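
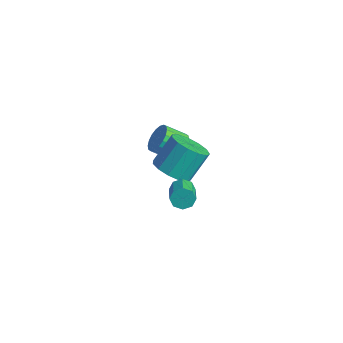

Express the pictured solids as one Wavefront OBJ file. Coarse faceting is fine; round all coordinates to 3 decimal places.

v 0.602 1.203 -0.613
v 1.506 1.344 -0.714
v 1.481 2.357 0.472
v 0.578 2.217 0.573
v 1.269 1.692 -1.016
v 1.245 2.705 0.17
v 0.821 1.885 -1.191
v 0.796 2.898 -0.005
v 0.303 1.862 -1.182
v 0.279 2.875 0.004
v -0.12 1.63 -0.992
v -0.144 2.643 0.194
v -0.313 1.262 -0.682
v -0.338 2.275 0.504
v -0.216 0.876 -0.35
v -0.241 1.889 0.836
v 0.141 0.594 -0.102
v 0.116 1.607 1.084
v 0.644 0.505 -0.015
v 0.62 1.518 1.17
v 1.134 0.638 -0.119
v 1.11 1.651 1.067
v 1.456 0.951 -0.379
v 1.431 1.964 0.806
v 3.543 -0.467 1.674
v 3.878 -0.266 1.331
v 4.692 -0.852 1.783
v 4.357 -1.053 2.126
v 3.851 -0.048 1.663
v 4.665 -0.634 2.115
v 3.643 -0.076 2.002
v 4.457 -0.662 2.453
v 3.377 -0.333 2.148
v 4.191 -0.919 2.6
v 3.208 -0.668 2.017
v 4.022 -1.254 2.469
v 3.235 -0.886 1.685
v 4.049 -1.472 2.137
v 3.443 -0.858 1.347
v 4.257 -1.444 1.798
v 3.709 -0.601 1.2
v 4.523 -1.187 1.652
v -0.977 2.812 -1.225
v -0.367 2.653 -0.877
v -0.934 1.908 -0.226
v -1.543 2.068 -0.575
v -0.487 2.895 -0.704
v -1.053 2.15 -0.053
v -0.703 3.12 -0.635
v -1.27 2.376 0.016
v -0.974 3.285 -0.682
v -1.541 2.54 -0.031
v -1.245 3.356 -0.837
v -1.812 2.611 -0.186
v -1.463 3.319 -1.069
v -2.03 2.575 -0.418
v -1.585 3.182 -1.332
v -2.152 2.438 -0.681
v -1.586 2.972 -1.574
v -2.153 2.227 -0.923
v -1.467 2.73 -1.747
v -2.033 1.985 -1.096
v -1.25 2.504 -1.816
v -1.817 1.76 -1.165
v -0.979 2.34 -1.769
v -1.546 1.595 -1.118
v -0.708 2.269 -1.614
v -1.275 1.524 -0.963
v -0.49 2.305 -1.382
v -1.057 1.561 -0.731
v -0.368 2.442 -1.119
v -0.935 1.698 -0.468
f 2 1 5
f 2 5 3
f 3 5 6
f 3 6 4
f 5 1 7
f 5 7 6
f 6 7 8
f 6 8 4
f 7 1 9
f 7 9 8
f 8 9 10
f 8 10 4
f 9 1 11
f 9 11 10
f 10 11 12
f 10 12 4
f 11 1 13
f 11 13 12
f 12 13 14
f 12 14 4
f 13 1 15
f 13 15 14
f 14 15 16
f 14 16 4
f 15 1 17
f 15 17 16
f 16 17 18
f 16 18 4
f 17 1 19
f 17 19 18
f 18 19 20
f 18 20 4
f 19 1 21
f 19 21 20
f 20 21 22
f 20 22 4
f 21 1 23
f 21 23 22
f 22 23 24
f 22 24 4
f 23 1 2
f 23 2 24
f 24 2 3
f 24 3 4
f 26 25 29
f 26 29 27
f 27 29 30
f 27 30 28
f 29 25 31
f 29 31 30
f 30 31 32
f 30 32 28
f 31 25 33
f 31 33 32
f 32 33 34
f 32 34 28
f 33 25 35
f 33 35 34
f 34 35 36
f 34 36 28
f 35 25 37
f 35 37 36
f 36 37 38
f 36 38 28
f 37 25 39
f 37 39 38
f 38 39 40
f 38 40 28
f 39 25 41
f 39 41 40
f 40 41 42
f 40 42 28
f 41 25 26
f 41 26 42
f 42 26 27
f 42 27 28
f 44 43 47
f 44 47 45
f 45 47 48
f 45 48 46
f 47 43 49
f 47 49 48
f 48 49 50
f 48 50 46
f 49 43 51
f 49 51 50
f 50 51 52
f 50 52 46
f 51 43 53
f 51 53 52
f 52 53 54
f 52 54 46
f 53 43 55
f 53 55 54
f 54 55 56
f 54 56 46
f 55 43 57
f 55 57 56
f 56 57 58
f 56 58 46
f 57 43 59
f 57 59 58
f 58 59 60
f 58 60 46
f 59 43 61
f 59 61 60
f 60 61 62
f 60 62 46
f 61 43 63
f 61 63 62
f 62 63 64
f 62 64 46
f 63 43 65
f 63 65 64
f 64 65 66
f 64 66 46
f 65 43 67
f 65 67 66
f 66 67 68
f 66 68 46
f 67 43 69
f 67 69 68
f 68 69 70
f 68 70 46
f 69 43 71
f 69 71 70
f 70 71 72
f 70 72 46
f 71 43 44
f 71 44 72
f 72 44 45
f 72 45 46



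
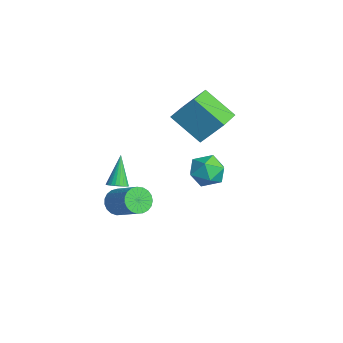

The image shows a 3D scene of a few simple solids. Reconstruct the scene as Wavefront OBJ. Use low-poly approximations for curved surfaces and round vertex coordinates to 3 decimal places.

v -0.928 -4.232 -1.945
v -0.433 -4.266 -1.665
v -1.772 -3.748 -0.395
v -0.431 -4.053 -1.73
v -0.505 -3.868 -1.828
v -0.644 -3.738 -1.944
v -0.825 -3.684 -2.06
v -1.023 -3.713 -2.159
v -1.205 -3.821 -2.225
v -1.346 -3.991 -2.248
v -1.423 -4.199 -2.225
v -1.425 -4.411 -2.16
v -1.351 -4.596 -2.061
v -1.212 -4.726 -1.945
v -1.031 -4.781 -1.829
v -0.833 -4.752 -1.731
v -0.65 -4.644 -1.665
v -0.51 -4.473 -1.642
v -2.403 -3.717 -4.341
v -2.088 -3.345 -4.988
v -0.562 -2.791 -3.926
v -0.877 -3.163 -3.279
v -2.273 -3.1 -4.849
v -0.747 -2.546 -3.788
v -2.481 -2.961 -4.623
v -0.954 -2.408 -3.561
v -2.675 -2.954 -4.348
v -1.149 -2.4 -3.286
v -2.822 -3.078 -4.072
v -1.296 -2.524 -3.01
v -2.897 -3.313 -3.842
v -1.37 -2.759 -2.78
v -2.886 -3.617 -3.698
v -1.36 -3.064 -2.637
v -2.792 -3.939 -3.666
v -1.266 -3.385 -2.604
v -2.631 -4.222 -3.75
v -1.104 -3.669 -2.689
v -2.43 -4.418 -3.937
v -0.904 -3.865 -2.875
v -2.225 -4.493 -4.193
v -0.698 -3.939 -3.131
v -2.05 -4.433 -4.475
v -0.524 -3.88 -3.413
v -1.937 -4.25 -4.734
v -0.41 -3.696 -3.672
v -1.904 -3.974 -4.924
v -0.378 -3.421 -3.863
v -1.957 -3.654 -5.014
v -0.431 -3.101 -3.953
v 0.343 -0.212 -0.289
v 1.05 0.517 -0.387
v 1.53 -1.357 -0.233
v 2.237 -0.628 -0.331
v 1.692 -0.698 0.528
v 0.958 0.01 0.494
v 1.622 -0.85 -1.114
v 0.888 -0.142 -1.148
v 1.841 0.122 -0.896
v 1.884 0.216 0.118
v 0.696 -1.056 -0.738
v 0.739 -0.962 0.276
v -1.791 -1.177 1.774
v -1.247 -0.16 3.143
v -3.051 -0.093 1.469
v -2.507 0.925 2.837
v -0.533 -0.085 0.463
v 0.011 0.933 1.831
v -1.793 1 0.157
v -1.249 2.017 1.526
f 2 1 4
f 2 4 3
f 4 1 5
f 4 5 3
f 5 1 6
f 5 6 3
f 6 1 7
f 6 7 3
f 7 1 8
f 7 8 3
f 8 1 9
f 8 9 3
f 9 1 10
f 9 10 3
f 10 1 11
f 10 11 3
f 11 1 12
f 11 12 3
f 12 1 13
f 12 13 3
f 13 1 14
f 13 14 3
f 14 1 15
f 14 15 3
f 15 1 16
f 15 16 3
f 16 1 17
f 16 17 3
f 17 1 18
f 17 18 3
f 18 1 2
f 18 2 3
f 20 19 23
f 20 23 21
f 21 23 24
f 21 24 22
f 23 19 25
f 23 25 24
f 24 25 26
f 24 26 22
f 25 19 27
f 25 27 26
f 26 27 28
f 26 28 22
f 27 19 29
f 27 29 28
f 28 29 30
f 28 30 22
f 29 19 31
f 29 31 30
f 30 31 32
f 30 32 22
f 31 19 33
f 31 33 32
f 32 33 34
f 32 34 22
f 33 19 35
f 33 35 34
f 34 35 36
f 34 36 22
f 35 19 37
f 35 37 36
f 36 37 38
f 36 38 22
f 37 19 39
f 37 39 38
f 38 39 40
f 38 40 22
f 39 19 41
f 39 41 40
f 40 41 42
f 40 42 22
f 41 19 43
f 41 43 42
f 42 43 44
f 42 44 22
f 43 19 45
f 43 45 44
f 44 45 46
f 44 46 22
f 45 19 47
f 45 47 46
f 46 47 48
f 46 48 22
f 47 19 49
f 47 49 48
f 48 49 50
f 48 50 22
f 49 19 20
f 49 20 50
f 50 20 21
f 50 21 22
f 51 62 56
f 51 56 52
f 51 52 58
f 51 58 61
f 51 61 62
f 52 56 60
f 56 62 55
f 62 61 53
f 61 58 57
f 58 52 59
f 54 60 55
f 54 55 53
f 54 53 57
f 54 57 59
f 54 59 60
f 55 60 56
f 53 55 62
f 57 53 61
f 59 57 58
f 60 59 52
f 64 66 63
f 67 64 63
f 63 66 65
f 65 67 63
f 64 70 66
f 68 64 67
f 68 70 64
f 66 70 65
f 69 67 65
f 65 70 69
f 69 68 67
f 70 68 69



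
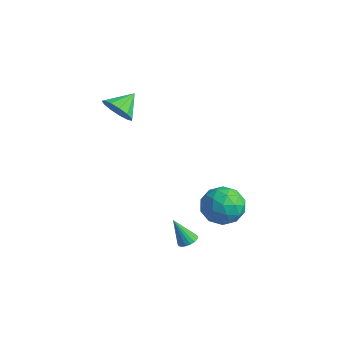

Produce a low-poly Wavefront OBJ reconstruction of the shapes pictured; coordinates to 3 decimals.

v -3.795 -1.214 2.491
v -3.206 -1.52 3.083
v -3.905 -0.146 3.149
v -2.942 -1.277 2.733
v -2.948 -1.014 2.306
v -3.224 -0.815 1.938
v -3.681 -0.743 1.745
v -4.174 -0.82 1.788
v -4.548 -1.023 2.055
v -4.682 -1.286 2.46
v -4.535 -1.527 2.875
v -4.153 -1.668 3.168
v -3.658 -1.665 3.245
v 0.485 1.501 -2.851
v 1.584 1.58 -2.907
v 0.636 0.4 -1.453
v 1.735 0.479 -1.509
v 1.134 1.35 -1.194
v 1.041 2.031 -2.058
v 1.179 -0.051 -2.302
v 1.086 0.63 -3.166
v 2.013 0.621 -2.568
v 1.986 1.487 -1.883
v 0.234 0.493 -2.477
v 0.207 1.359 -1.792
v 1.021 1.637 -3.002
v 1.199 0.343 -1.358
v 0.846 0.855 -1.173
v 1.492 0.901 -1.206
v 0.702 1.902 -2.503
v 1.348 1.949 -2.536
v 1.084 1.813 -1.529
v 0.872 0.031 -1.824
v 1.518 0.078 -1.857
v 0.728 1.079 -3.154
v 1.374 1.125 -3.187
v 1.136 0.167 -2.831
v 1.92 1.12 -2.836
v 2.009 0.473 -2.013
v 1.681 0.162 -2.479
v 1.627 0.562 -2.987
v 1.904 1.629 -2.433
v 1.992 0.982 -1.611
v 1.639 1.494 -1.426
v 1.584 1.894 -1.934
v 2.156 1.065 -2.234
v 0.228 0.998 -2.749
v 0.316 0.351 -1.927
v 0.636 0.086 -2.426
v 0.581 0.486 -2.934
v 0.211 1.507 -2.347
v 0.3 0.86 -1.524
v 0.593 1.418 -1.373
v 0.539 1.818 -1.881
v 0.064 0.915 -2.126
v 0.654 -0.644 -4.104
v 0.998 -1.02 -4.078
v 0.106 -1.056 -2.816
v 1.105 -0.847 -3.977
v 1.122 -0.634 -3.902
v 1.047 -0.423 -3.866
v 0.895 -0.255 -3.878
v 0.694 -0.165 -3.934
v 0.486 -0.169 -4.024
v 0.311 -0.268 -4.13
v 0.204 -0.441 -4.231
v 0.187 -0.654 -4.307
v 0.262 -0.865 -4.342
v 0.414 -1.033 -4.331
v 0.615 -1.123 -4.274
v 0.823 -1.119 -4.184
f 2 1 4
f 2 4 3
f 4 1 5
f 4 5 3
f 5 1 6
f 5 6 3
f 6 1 7
f 6 7 3
f 7 1 8
f 7 8 3
f 8 1 9
f 8 9 3
f 9 1 10
f 9 10 3
f 10 1 11
f 10 11 3
f 11 1 12
f 11 12 3
f 12 1 13
f 12 13 3
f 13 1 2
f 13 2 3
f 14 51 30
f 51 25 54
f 30 54 19
f 51 54 30
f 14 30 26
f 30 19 31
f 26 31 15
f 30 31 26
f 14 26 35
f 26 15 36
f 35 36 21
f 26 36 35
f 14 35 47
f 35 21 50
f 47 50 24
f 35 50 47
f 14 47 51
f 47 24 55
f 51 55 25
f 47 55 51
f 15 31 42
f 31 19 45
f 42 45 23
f 31 45 42
f 19 54 32
f 54 25 53
f 32 53 18
f 54 53 32
f 25 55 52
f 55 24 48
f 52 48 16
f 55 48 52
f 24 50 49
f 50 21 37
f 49 37 20
f 50 37 49
f 21 36 41
f 36 15 38
f 41 38 22
f 36 38 41
f 17 43 29
f 43 23 44
f 29 44 18
f 43 44 29
f 17 29 27
f 29 18 28
f 27 28 16
f 29 28 27
f 17 27 34
f 27 16 33
f 34 33 20
f 27 33 34
f 17 34 39
f 34 20 40
f 39 40 22
f 34 40 39
f 17 39 43
f 39 22 46
f 43 46 23
f 39 46 43
f 18 44 32
f 44 23 45
f 32 45 19
f 44 45 32
f 16 28 52
f 28 18 53
f 52 53 25
f 28 53 52
f 20 33 49
f 33 16 48
f 49 48 24
f 33 48 49
f 22 40 41
f 40 20 37
f 41 37 21
f 40 37 41
f 23 46 42
f 46 22 38
f 42 38 15
f 46 38 42
f 57 56 59
f 57 59 58
f 59 56 60
f 59 60 58
f 60 56 61
f 60 61 58
f 61 56 62
f 61 62 58
f 62 56 63
f 62 63 58
f 63 56 64
f 63 64 58
f 64 56 65
f 64 65 58
f 65 56 66
f 65 66 58
f 66 56 67
f 66 67 58
f 67 56 68
f 67 68 58
f 68 56 69
f 68 69 58
f 69 56 70
f 69 70 58
f 70 56 71
f 70 71 58
f 71 56 57
f 71 57 58



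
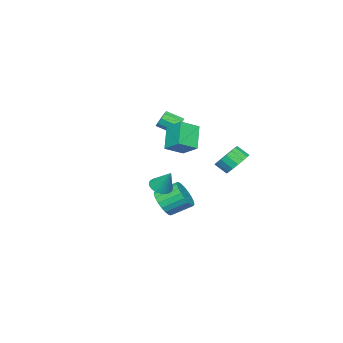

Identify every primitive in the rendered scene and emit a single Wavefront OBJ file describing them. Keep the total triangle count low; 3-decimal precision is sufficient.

v -2.425 -3.23 -4.271
v -1.464 -2.941 -3.821
v -2.233 -1.721 -2.96
v -3.195 -2.01 -3.409
v -1.474 -2.681 -4.198
v -2.244 -1.462 -3.336
v -1.65 -2.517 -4.587
v -2.419 -1.297 -3.725
v -1.959 -2.476 -4.922
v -2.728 -1.256 -4.06
v -2.349 -2.565 -5.144
v -3.118 -1.345 -4.282
v -2.752 -2.769 -5.215
v -3.521 -1.549 -4.353
v -3.098 -3.053 -5.123
v -3.868 -1.833 -4.261
v -3.329 -3.367 -4.883
v -4.098 -2.147 -4.022
v -3.403 -3.658 -4.538
v -4.172 -2.438 -3.676
v -3.308 -3.875 -4.146
v -4.077 -2.655 -3.285
v -3.06 -3.98 -3.776
v -3.83 -2.76 -2.915
v -2.703 -3.955 -3.492
v -3.472 -2.736 -2.63
v -2.298 -3.805 -3.342
v -3.067 -2.586 -2.48
v -1.914 -3.556 -3.353
v -2.684 -2.336 -2.491
v -1.619 -3.25 -3.522
v -2.389 -2.03 -2.661
v 0.879 -1.1 -1.182
v 1.649 -1.217 -1.231
v 1.101 -0.2 0.182
v 1.617 -0.962 -1.394
v 1.473 -0.728 -1.525
v 1.238 -0.551 -1.603
v 0.949 -0.457 -1.618
v 0.649 -0.461 -1.566
v 0.384 -0.563 -1.456
v 0.195 -0.747 -1.304
v 0.109 -0.984 -1.134
v 0.141 -1.239 -0.971
v 0.285 -1.473 -0.84
v 0.52 -1.65 -0.761
v 0.809 -1.743 -0.747
v 1.109 -1.739 -0.798
v 1.374 -1.637 -0.908
v 1.564 -1.454 -1.06
v -4.182 -3.18 1.975
v -3.743 -3.283 1.44
v -3.239 -4.303 2.049
v -3.678 -4.2 2.585
v -3.542 -2.992 1.762
v -3.039 -4.011 2.371
v -3.641 -2.788 2.184
v -3.137 -3.808 2.794
v -3.992 -2.768 2.509
v -3.489 -3.788 3.118
v -4.433 -2.941 2.584
v -3.929 -3.961 3.193
v -4.755 -3.225 2.374
v -4.252 -4.245 2.983
v -4.81 -3.489 1.978
v -4.307 -4.509 2.587
v -4.57 -3.608 1.58
v -4.067 -4.628 2.19
v -4.149 -3.527 1.368
v -3.646 -4.546 1.977
v 0.965 0.727 3.786
v 2.026 0.122 4.36
v 1.257 1.933 4.516
v 2.318 1.327 5.091
v 2.022 1.293 2.429
v 3.083 0.687 3.004
v 2.314 2.498 3.16
v 3.375 1.893 3.734
v -3.254 1.838 -0.013
v -2.309 1.767 -0.391
v -2.101 1.01 0.276
v -3.046 1.082 0.653
v -2.267 2.094 -0.032
v -2.059 1.338 0.635
v -2.451 2.364 0.332
v -2.242 1.607 0.998
v -2.819 2.513 0.616
v -2.61 1.756 1.283
v -3.287 2.507 0.756
v -3.078 1.75 1.423
v -3.747 2.349 0.72
v -3.538 1.592 1.387
v -4.094 2.073 0.516
v -3.886 1.316 1.182
v -4.249 1.744 0.19
v -4.041 0.987 0.857
v -4.176 1.436 -0.182
v -3.968 0.679 0.485
v -3.892 1.221 -0.515
v -3.684 0.464 0.152
v -3.462 1.147 -0.734
v -3.253 0.39 -0.067
v -2.984 1.231 -0.787
v -2.775 0.474 -0.12
v -2.568 1.455 -0.663
v -2.36 0.698 0.003
f 2 1 5
f 2 5 3
f 3 5 6
f 3 6 4
f 5 1 7
f 5 7 6
f 6 7 8
f 6 8 4
f 7 1 9
f 7 9 8
f 8 9 10
f 8 10 4
f 9 1 11
f 9 11 10
f 10 11 12
f 10 12 4
f 11 1 13
f 11 13 12
f 12 13 14
f 12 14 4
f 13 1 15
f 13 15 14
f 14 15 16
f 14 16 4
f 15 1 17
f 15 17 16
f 16 17 18
f 16 18 4
f 17 1 19
f 17 19 18
f 18 19 20
f 18 20 4
f 19 1 21
f 19 21 20
f 20 21 22
f 20 22 4
f 21 1 23
f 21 23 22
f 22 23 24
f 22 24 4
f 23 1 25
f 23 25 24
f 24 25 26
f 24 26 4
f 25 1 27
f 25 27 26
f 26 27 28
f 26 28 4
f 27 1 29
f 27 29 28
f 28 29 30
f 28 30 4
f 29 1 31
f 29 31 30
f 30 31 32
f 30 32 4
f 31 1 2
f 31 2 32
f 32 2 3
f 32 3 4
f 34 33 36
f 34 36 35
f 36 33 37
f 36 37 35
f 37 33 38
f 37 38 35
f 38 33 39
f 38 39 35
f 39 33 40
f 39 40 35
f 40 33 41
f 40 41 35
f 41 33 42
f 41 42 35
f 42 33 43
f 42 43 35
f 43 33 44
f 43 44 35
f 44 33 45
f 44 45 35
f 45 33 46
f 45 46 35
f 46 33 47
f 46 47 35
f 47 33 48
f 47 48 35
f 48 33 49
f 48 49 35
f 49 33 50
f 49 50 35
f 50 33 34
f 50 34 35
f 52 51 55
f 52 55 53
f 53 55 56
f 53 56 54
f 55 51 57
f 55 57 56
f 56 57 58
f 56 58 54
f 57 51 59
f 57 59 58
f 58 59 60
f 58 60 54
f 59 51 61
f 59 61 60
f 60 61 62
f 60 62 54
f 61 51 63
f 61 63 62
f 62 63 64
f 62 64 54
f 63 51 65
f 63 65 64
f 64 65 66
f 64 66 54
f 65 51 67
f 65 67 66
f 66 67 68
f 66 68 54
f 67 51 69
f 67 69 68
f 68 69 70
f 68 70 54
f 69 51 52
f 69 52 70
f 70 52 53
f 70 53 54
f 72 74 71
f 75 72 71
f 71 74 73
f 73 75 71
f 72 78 74
f 76 72 75
f 76 78 72
f 74 78 73
f 77 75 73
f 73 78 77
f 77 76 75
f 78 76 77
f 80 79 83
f 80 83 81
f 81 83 84
f 81 84 82
f 83 79 85
f 83 85 84
f 84 85 86
f 84 86 82
f 85 79 87
f 85 87 86
f 86 87 88
f 86 88 82
f 87 79 89
f 87 89 88
f 88 89 90
f 88 90 82
f 89 79 91
f 89 91 90
f 90 91 92
f 90 92 82
f 91 79 93
f 91 93 92
f 92 93 94
f 92 94 82
f 93 79 95
f 93 95 94
f 94 95 96
f 94 96 82
f 95 79 97
f 95 97 96
f 96 97 98
f 96 98 82
f 97 79 99
f 97 99 98
f 98 99 100
f 98 100 82
f 99 79 101
f 99 101 100
f 100 101 102
f 100 102 82
f 101 79 103
f 101 103 102
f 102 103 104
f 102 104 82
f 103 79 105
f 103 105 104
f 104 105 106
f 104 106 82
f 105 79 80
f 105 80 106
f 106 80 81
f 106 81 82



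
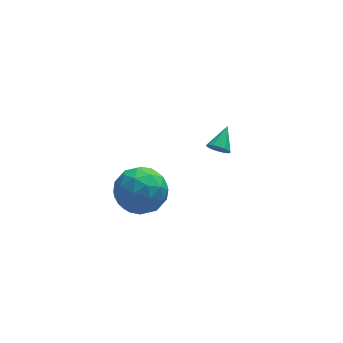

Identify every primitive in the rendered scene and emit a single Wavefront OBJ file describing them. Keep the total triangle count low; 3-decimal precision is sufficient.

v 2.932 2.32 -1.101
v 3.383 2.258 -1.462
v 3.588 3.24 -0.439
v 3.212 2.471 -1.587
v 2.965 2.642 -1.582
v 2.71 2.728 -1.449
v 2.515 2.704 -1.222
v 2.431 2.577 -0.963
v 2.482 2.381 -0.741
v 2.653 2.169 -0.616
v 2.9 1.997 -0.621
v 3.155 1.912 -0.754
v 3.35 1.936 -0.981
v 3.434 2.063 -1.24
v -1.873 -1.683 2.349
v -0.814 -2.124 1.908
v -2.586 -3.536 2.492
v -1.527 -3.977 2.051
v -1.562 -3.469 3.17
v -1.122 -2.324 3.082
v -2.278 -3.336 1.318
v -1.838 -2.191 1.23
v -1.064 -3.146 1.27
v -0.621 -3.228 2.415
v -2.779 -2.432 1.985
v -2.336 -2.514 3.13
v -1.281 -1.741 2.116
v -2.119 -3.919 2.284
v -2.14 -3.62 2.942
v -1.517 -3.88 2.683
v -1.462 -1.858 2.806
v -0.839 -2.118 2.547
v -1.279 -2.908 3.289
v -2.561 -3.542 1.853
v -1.938 -3.802 1.594
v -1.883 -1.78 1.717
v -1.26 -2.04 1.458
v -2.121 -2.752 1.111
v -0.805 -2.601 1.482
v -1.224 -3.69 1.566
v -1.666 -3.314 1.135
v -1.407 -2.64 1.083
v -0.545 -2.65 2.155
v -0.964 -3.739 2.239
v -0.985 -3.44 2.897
v -0.726 -2.767 2.845
v -0.692 -3.25 1.78
v -2.436 -1.921 2.161
v -2.855 -3.01 2.245
v -2.674 -2.893 1.555
v -2.415 -2.22 1.503
v -2.176 -1.97 2.834
v -2.595 -3.059 2.918
v -1.993 -3.02 3.317
v -1.734 -2.346 3.265
v -2.708 -2.41 2.62
f 2 1 4
f 2 4 3
f 4 1 5
f 4 5 3
f 5 1 6
f 5 6 3
f 6 1 7
f 6 7 3
f 7 1 8
f 7 8 3
f 8 1 9
f 8 9 3
f 9 1 10
f 9 10 3
f 10 1 11
f 10 11 3
f 11 1 12
f 11 12 3
f 12 1 13
f 12 13 3
f 13 1 14
f 13 14 3
f 14 1 2
f 14 2 3
f 15 52 31
f 52 26 55
f 31 55 20
f 52 55 31
f 15 31 27
f 31 20 32
f 27 32 16
f 31 32 27
f 15 27 36
f 27 16 37
f 36 37 22
f 27 37 36
f 15 36 48
f 36 22 51
f 48 51 25
f 36 51 48
f 15 48 52
f 48 25 56
f 52 56 26
f 48 56 52
f 16 32 43
f 32 20 46
f 43 46 24
f 32 46 43
f 20 55 33
f 55 26 54
f 33 54 19
f 55 54 33
f 26 56 53
f 56 25 49
f 53 49 17
f 56 49 53
f 25 51 50
f 51 22 38
f 50 38 21
f 51 38 50
f 22 37 42
f 37 16 39
f 42 39 23
f 37 39 42
f 18 44 30
f 44 24 45
f 30 45 19
f 44 45 30
f 18 30 28
f 30 19 29
f 28 29 17
f 30 29 28
f 18 28 35
f 28 17 34
f 35 34 21
f 28 34 35
f 18 35 40
f 35 21 41
f 40 41 23
f 35 41 40
f 18 40 44
f 40 23 47
f 44 47 24
f 40 47 44
f 19 45 33
f 45 24 46
f 33 46 20
f 45 46 33
f 17 29 53
f 29 19 54
f 53 54 26
f 29 54 53
f 21 34 50
f 34 17 49
f 50 49 25
f 34 49 50
f 23 41 42
f 41 21 38
f 42 38 22
f 41 38 42
f 24 47 43
f 47 23 39
f 43 39 16
f 47 39 43



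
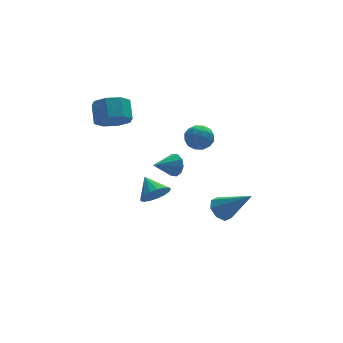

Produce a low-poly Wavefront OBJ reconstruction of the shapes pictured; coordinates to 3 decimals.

v -3.387 -4.069 -0.281
v -2.754 -3.843 -0.385
v -3.593 -3.231 0.281
v -2.923 -3.718 -0.634
v -3.198 -3.674 -0.801
v -3.517 -3.72 -0.85
v -3.806 -3.846 -0.768
v -3.998 -4.023 -0.574
v -4.051 -4.211 -0.314
v -3.951 -4.366 -0.046
v -3.722 -4.453 0.169
v -3.416 -4.452 0.28
v -3.104 -4.364 0.263
v -2.856 -4.208 0.121
v -2.73 -4.02 -0.113
v -3.68 1.233 0.972
v -3.353 1.705 0.359
v -3.233 2.499 1.035
v -3.56 2.027 1.648
v -3.992 1.765 0.402
v -3.871 2.56 1.078
v -4.448 1.514 0.779
v -4.327 2.308 1.455
v -4.454 1.098 1.269
v -4.334 1.892 1.945
v -4.007 0.761 1.585
v -3.887 1.555 2.261
v -3.369 0.7 1.542
v -3.248 1.495 2.218
v -2.913 0.952 1.165
v -2.792 1.746 1.841
v -2.906 1.368 0.675
v -2.786 2.162 1.351
v -0.185 1.009 -0.16
v 0.158 0.669 0.338
v -0.458 0.031 -0.638
v -0.115 -0.309 -0.14
v -0.703 0.027 0.011
v -0.534 0.632 0.307
v 0.234 0.068 -0.607
v 0.403 0.673 -0.311
v 0.417 0.088 0.062
v -0.162 0.063 0.444
v -0.138 0.637 -0.744
v -0.717 0.612 -0.362
v 0.011 0.925 0.131
v -0.311 -0.225 -0.431
v -0.656 -0.027 -0.342
v -0.454 -0.227 -0.05
v -0.396 0.903 0.113
v -0.194 0.703 0.406
v -0.701 0.326 0.213
v -0.106 -0.003 -0.706
v 0.096 -0.203 -0.413
v 0.154 0.927 -0.25
v 0.356 0.727 0.042
v 0.401 0.374 -0.513
v 0.365 0.384 0.262
v 0.204 -0.192 -0.019
v 0.409 0.03 -0.294
v 0.508 0.385 -0.12
v 0.024 0.369 0.486
v -0.136 -0.206 0.205
v -0.482 -0.008 0.294
v -0.383 0.347 0.468
v 0.177 0.027 0.324
v -0.164 0.906 -0.505
v -0.324 0.331 -0.786
v 0.083 0.353 -0.768
v 0.182 0.708 -0.594
v -0.504 0.892 -0.281
v -0.665 0.316 -0.562
v -0.808 0.315 -0.18
v -0.709 0.67 -0.006
v -0.477 0.673 -0.624
v 0.279 -1.423 -3.634
v 0.83 -1.212 -3.931
v 1.301 -2.357 -2.406
v 0.676 -0.9 -3.565
v 0.29 -0.893 -3.239
v -0.102 -1.197 -3.144
v -0.271 -1.633 -3.336
v -0.117 -1.945 -3.702
v 0.268 -1.952 -4.028
v 0.661 -1.648 -4.123
v -2.465 -3.635 1.02
v -2.218 -3.891 1.465
v -3.435 -3.945 1.38
v -2.29 -3.558 1.557
v -2.429 -3.255 1.443
v -2.582 -3.097 1.168
v -2.69 -3.145 0.836
v -2.712 -3.38 0.574
v -2.64 -3.712 0.483
v -2.501 -4.015 0.596
v -2.348 -4.173 0.872
v -2.24 -4.126 1.203
f 2 1 4
f 2 4 3
f 4 1 5
f 4 5 3
f 5 1 6
f 5 6 3
f 6 1 7
f 6 7 3
f 7 1 8
f 7 8 3
f 8 1 9
f 8 9 3
f 9 1 10
f 9 10 3
f 10 1 11
f 10 11 3
f 11 1 12
f 11 12 3
f 12 1 13
f 12 13 3
f 13 1 14
f 13 14 3
f 14 1 15
f 14 15 3
f 15 1 2
f 15 2 3
f 17 16 20
f 17 20 18
f 18 20 21
f 18 21 19
f 20 16 22
f 20 22 21
f 21 22 23
f 21 23 19
f 22 16 24
f 22 24 23
f 23 24 25
f 23 25 19
f 24 16 26
f 24 26 25
f 25 26 27
f 25 27 19
f 26 16 28
f 26 28 27
f 27 28 29
f 27 29 19
f 28 16 30
f 28 30 29
f 29 30 31
f 29 31 19
f 30 16 32
f 30 32 31
f 31 32 33
f 31 33 19
f 32 16 17
f 32 17 33
f 33 17 18
f 33 18 19
f 34 71 50
f 71 45 74
f 50 74 39
f 71 74 50
f 34 50 46
f 50 39 51
f 46 51 35
f 50 51 46
f 34 46 55
f 46 35 56
f 55 56 41
f 46 56 55
f 34 55 67
f 55 41 70
f 67 70 44
f 55 70 67
f 34 67 71
f 67 44 75
f 71 75 45
f 67 75 71
f 35 51 62
f 51 39 65
f 62 65 43
f 51 65 62
f 39 74 52
f 74 45 73
f 52 73 38
f 74 73 52
f 45 75 72
f 75 44 68
f 72 68 36
f 75 68 72
f 44 70 69
f 70 41 57
f 69 57 40
f 70 57 69
f 41 56 61
f 56 35 58
f 61 58 42
f 56 58 61
f 37 63 49
f 63 43 64
f 49 64 38
f 63 64 49
f 37 49 47
f 49 38 48
f 47 48 36
f 49 48 47
f 37 47 54
f 47 36 53
f 54 53 40
f 47 53 54
f 37 54 59
f 54 40 60
f 59 60 42
f 54 60 59
f 37 59 63
f 59 42 66
f 63 66 43
f 59 66 63
f 38 64 52
f 64 43 65
f 52 65 39
f 64 65 52
f 36 48 72
f 48 38 73
f 72 73 45
f 48 73 72
f 40 53 69
f 53 36 68
f 69 68 44
f 53 68 69
f 42 60 61
f 60 40 57
f 61 57 41
f 60 57 61
f 43 66 62
f 66 42 58
f 62 58 35
f 66 58 62
f 77 76 79
f 77 79 78
f 79 76 80
f 79 80 78
f 80 76 81
f 80 81 78
f 81 76 82
f 81 82 78
f 82 76 83
f 82 83 78
f 83 76 84
f 83 84 78
f 84 76 85
f 84 85 78
f 85 76 77
f 85 77 78
f 87 86 89
f 87 89 88
f 89 86 90
f 89 90 88
f 90 86 91
f 90 91 88
f 91 86 92
f 91 92 88
f 92 86 93
f 92 93 88
f 93 86 94
f 93 94 88
f 94 86 95
f 94 95 88
f 95 86 96
f 95 96 88
f 96 86 97
f 96 97 88
f 97 86 87
f 97 87 88



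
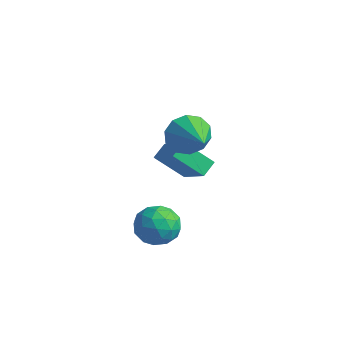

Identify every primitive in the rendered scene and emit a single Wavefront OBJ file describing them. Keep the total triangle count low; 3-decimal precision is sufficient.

v -2.617 3.027 0.043
v -2.744 3.744 0.481
v -1.701 3.882 -1.091
v -1.828 4.599 -0.653
v -1.112 2.701 1.013
v -1.239 3.418 1.451
v -0.196 3.556 -0.121
v -0.323 4.273 0.317
v -0.283 0.063 -1.727
v 0.218 0.913 -1.987
v 0.722 -0.133 -0.433
v 1.223 0.717 -0.693
v 0.267 0.775 -0.343
v -0.354 0.897 -1.143
v 1.294 -0.117 -1.277
v 0.673 0.005 -2.077
v 1.193 0.802 -1.709
v 0.558 1.353 -1.132
v 0.382 -0.573 -1.288
v -0.253 -0.022 -0.711
v -0.121 0.505 -1.971
v 1.061 0.275 -0.449
v 0.499 0.309 -0.244
v 0.793 0.809 -0.397
v -0.457 0.496 -1.475
v -0.163 0.995 -1.628
v -0.134 0.914 -0.661
v 1.103 -0.215 -0.792
v 1.397 0.284 -0.945
v 0.147 -0.029 -2.023
v 0.441 0.471 -2.176
v 1.074 -0.134 -1.759
v 0.747 0.939 -1.96
v 1.337 0.824 -1.199
v 1.38 0.334 -1.543
v 1.014 0.405 -2.013
v 0.373 1.263 -1.621
v 0.964 1.148 -0.86
v 0.402 1.183 -0.655
v 0.037 1.254 -1.125
v 0.946 1.198 -1.457
v -0.024 -0.368 -1.56
v 0.567 -0.483 -0.799
v 0.903 -0.474 -1.295
v 0.538 -0.403 -1.765
v -0.397 -0.044 -1.221
v 0.193 -0.159 -0.46
v -0.074 0.375 -0.407
v -0.44 0.446 -0.877
v -0.006 -0.418 -0.963
v 0.69 1.825 3.532
v 1.15 2.223 2.763
v 2.37 1.075 4.148
v 1.163 2.624 3.217
v 0.995 2.72 3.791
v 0.711 2.474 4.266
v 0.419 1.981 4.461
v 0.231 1.428 4.301
v 0.218 1.027 3.847
v 0.385 0.93 3.273
v 0.669 1.176 2.798
v 0.961 1.67 2.603
f 2 4 1
f 5 2 1
f 1 4 3
f 3 5 1
f 2 8 4
f 6 2 5
f 6 8 2
f 4 8 3
f 7 5 3
f 3 8 7
f 7 6 5
f 8 6 7
f 9 46 25
f 46 20 49
f 25 49 14
f 46 49 25
f 9 25 21
f 25 14 26
f 21 26 10
f 25 26 21
f 9 21 30
f 21 10 31
f 30 31 16
f 21 31 30
f 9 30 42
f 30 16 45
f 42 45 19
f 30 45 42
f 9 42 46
f 42 19 50
f 46 50 20
f 42 50 46
f 10 26 37
f 26 14 40
f 37 40 18
f 26 40 37
f 14 49 27
f 49 20 48
f 27 48 13
f 49 48 27
f 20 50 47
f 50 19 43
f 47 43 11
f 50 43 47
f 19 45 44
f 45 16 32
f 44 32 15
f 45 32 44
f 16 31 36
f 31 10 33
f 36 33 17
f 31 33 36
f 12 38 24
f 38 18 39
f 24 39 13
f 38 39 24
f 12 24 22
f 24 13 23
f 22 23 11
f 24 23 22
f 12 22 29
f 22 11 28
f 29 28 15
f 22 28 29
f 12 29 34
f 29 15 35
f 34 35 17
f 29 35 34
f 12 34 38
f 34 17 41
f 38 41 18
f 34 41 38
f 13 39 27
f 39 18 40
f 27 40 14
f 39 40 27
f 11 23 47
f 23 13 48
f 47 48 20
f 23 48 47
f 15 28 44
f 28 11 43
f 44 43 19
f 28 43 44
f 17 35 36
f 35 15 32
f 36 32 16
f 35 32 36
f 18 41 37
f 41 17 33
f 37 33 10
f 41 33 37
f 52 51 54
f 52 54 53
f 54 51 55
f 54 55 53
f 55 51 56
f 55 56 53
f 56 51 57
f 56 57 53
f 57 51 58
f 57 58 53
f 58 51 59
f 58 59 53
f 59 51 60
f 59 60 53
f 60 51 61
f 60 61 53
f 61 51 62
f 61 62 53
f 62 51 52
f 62 52 53



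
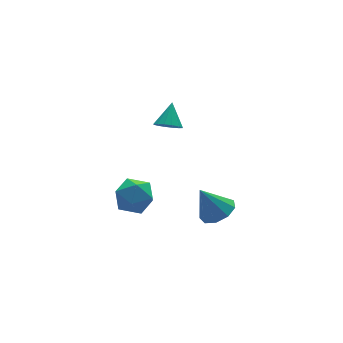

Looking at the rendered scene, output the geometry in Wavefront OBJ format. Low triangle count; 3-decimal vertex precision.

v 1.308 0.746 -4.819
v 1.956 0.079 -4.312
v 0.532 1.254 -3.161
v 2.266 0.732 -4.367
v 2.128 1.392 -4.633
v 1.606 1.75 -4.987
v 0.944 1.638 -5.262
v 0.453 1.109 -5.33
v 0.361 0.411 -5.159
v 0.713 -0.131 -4.829
v 1.343 -0.262 -4.495
v -0.984 1.847 2.151
v -0.357 1.87 1.721
v -0.316 2.633 3.169
v -0.566 2.186 1.614
v -0.886 2.412 1.651
v -1.233 2.486 1.822
v -1.513 2.388 2.08
v -1.652 2.146 2.358
v -1.611 1.824 2.58
v -1.403 1.508 2.687
v -1.082 1.283 2.65
v -0.735 1.209 2.479
v -0.455 1.306 2.221
v -0.317 1.548 1.943
v -3.125 3.546 -3.653
v -1.928 3.491 -3.686
v -3.192 1.709 -3.034
v -1.995 1.654 -3.067
v -2.542 2.341 -2.25
v -2.5 3.476 -2.633
v -2.62 1.724 -4.087
v -2.578 2.859 -4.47
v -1.616 2.365 -3.954
v -1.568 2.746 -2.818
v -3.552 2.454 -3.902
v -3.504 2.835 -2.766
f 2 1 4
f 2 4 3
f 4 1 5
f 4 5 3
f 5 1 6
f 5 6 3
f 6 1 7
f 6 7 3
f 7 1 8
f 7 8 3
f 8 1 9
f 8 9 3
f 9 1 10
f 9 10 3
f 10 1 11
f 10 11 3
f 11 1 2
f 11 2 3
f 13 12 15
f 13 15 14
f 15 12 16
f 15 16 14
f 16 12 17
f 16 17 14
f 17 12 18
f 17 18 14
f 18 12 19
f 18 19 14
f 19 12 20
f 19 20 14
f 20 12 21
f 20 21 14
f 21 12 22
f 21 22 14
f 22 12 23
f 22 23 14
f 23 12 24
f 23 24 14
f 24 12 25
f 24 25 14
f 25 12 13
f 25 13 14
f 26 37 31
f 26 31 27
f 26 27 33
f 26 33 36
f 26 36 37
f 27 31 35
f 31 37 30
f 37 36 28
f 36 33 32
f 33 27 34
f 29 35 30
f 29 30 28
f 29 28 32
f 29 32 34
f 29 34 35
f 30 35 31
f 28 30 37
f 32 28 36
f 34 32 33
f 35 34 27



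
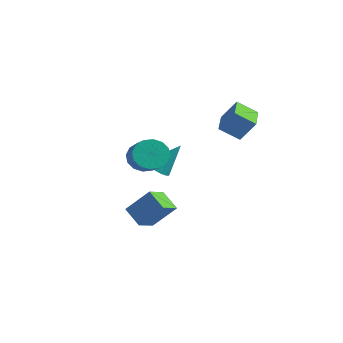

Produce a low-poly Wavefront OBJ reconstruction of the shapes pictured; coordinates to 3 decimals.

v -3.728 0.533 -1.852
v -3.356 1.108 -2.372
v -2.952 1.607 -0.108
v -3.729 1.266 -2.302
v -4.103 1.256 -2.13
v -4.391 1.08 -1.894
v -4.527 0.779 -1.648
v -4.48 0.422 -1.449
v -4.26 0.09 -1.342
v -3.919 -0.14 -1.352
v -3.534 -0.216 -1.477
v -3.194 -0.12 -1.687
v -2.976 0.125 -1.936
v -2.93 0.464 -2.165
v -3.067 0.819 -2.322
v -1.597 -2.578 -4.808
v -2.796 -2.58 -3.957
v -1.982 -1.266 -5.347
v -3.181 -1.268 -4.496
v -0.559 -1.672 -3.344
v -1.758 -1.674 -2.493
v -0.944 -0.36 -3.883
v -2.143 -0.362 -3.032
v -0.796 -2.778 0.798
v -0.249 -2.694 -0.094
v 1.204 -3.418 0.73
v 0.656 -3.502 1.622
v -0.164 -2.225 0.168
v 1.289 -2.95 0.992
v -0.248 -1.905 0.599
v 1.205 -2.629 1.423
v -0.479 -1.818 1.083
v 0.973 -2.542 1.907
v -0.796 -1.989 1.491
v 0.657 -2.713 2.314
v -1.112 -2.371 1.713
v 0.34 -3.095 2.537
v -1.344 -2.862 1.69
v 0.109 -3.586 2.514
v -1.429 -3.33 1.428
v 0.024 -4.055 2.252
v -1.345 -3.651 0.997
v 0.108 -4.375 1.821
v -1.113 -3.738 0.513
v 0.339 -4.462 1.337
v -0.797 -3.567 0.106
v 0.656 -4.291 0.929
v -0.48 -3.185 -0.117
v 0.972 -3.909 0.707
v 1.783 1.887 1.697
v 1.001 0.989 2.508
v 0.5 3.202 1.916
v -0.282 2.304 2.727
v 2.522 2.396 2.973
v 1.74 1.498 3.784
v 1.239 3.711 3.192
v 0.457 2.813 4.003
f 2 1 4
f 2 4 3
f 4 1 5
f 4 5 3
f 5 1 6
f 5 6 3
f 6 1 7
f 6 7 3
f 7 1 8
f 7 8 3
f 8 1 9
f 8 9 3
f 9 1 10
f 9 10 3
f 10 1 11
f 10 11 3
f 11 1 12
f 11 12 3
f 12 1 13
f 12 13 3
f 13 1 14
f 13 14 3
f 14 1 15
f 14 15 3
f 15 1 2
f 15 2 3
f 17 19 16
f 20 17 16
f 16 19 18
f 18 20 16
f 17 23 19
f 21 17 20
f 21 23 17
f 19 23 18
f 22 20 18
f 18 23 22
f 22 21 20
f 23 21 22
f 25 24 28
f 25 28 26
f 26 28 29
f 26 29 27
f 28 24 30
f 28 30 29
f 29 30 31
f 29 31 27
f 30 24 32
f 30 32 31
f 31 32 33
f 31 33 27
f 32 24 34
f 32 34 33
f 33 34 35
f 33 35 27
f 34 24 36
f 34 36 35
f 35 36 37
f 35 37 27
f 36 24 38
f 36 38 37
f 37 38 39
f 37 39 27
f 38 24 40
f 38 40 39
f 39 40 41
f 39 41 27
f 40 24 42
f 40 42 41
f 41 42 43
f 41 43 27
f 42 24 44
f 42 44 43
f 43 44 45
f 43 45 27
f 44 24 46
f 44 46 45
f 45 46 47
f 45 47 27
f 46 24 48
f 46 48 47
f 47 48 49
f 47 49 27
f 48 24 25
f 48 25 49
f 49 25 26
f 49 26 27
f 51 53 50
f 54 51 50
f 50 53 52
f 52 54 50
f 51 57 53
f 55 51 54
f 55 57 51
f 53 57 52
f 56 54 52
f 52 57 56
f 56 55 54
f 57 55 56



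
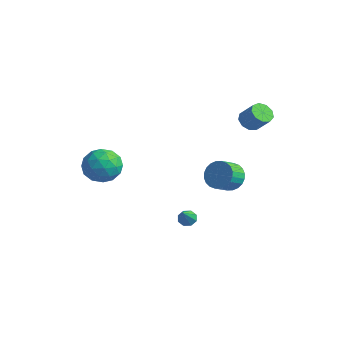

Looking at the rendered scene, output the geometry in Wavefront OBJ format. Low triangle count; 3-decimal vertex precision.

v -1.366 0.186 -4.353
v -0.913 0.426 -4.44
v -0.654 -0.746 -3.207
v -1.13 0.606 -4.158
v -1.485 0.54 -3.991
v -1.77 0.267 -4.036
v -1.819 -0.054 -4.267
v -1.603 -0.234 -4.548
v -1.247 -0.168 -4.715
v -0.962 0.105 -4.67
v 0.066 3.036 2.396
v 0.556 3.087 1.942
v 1.364 3.236 2.83
v 0.874 3.184 3.284
v 0.381 3.501 2.031
v 1.189 3.65 2.92
v 0.059 3.698 2.292
v 0.867 3.846 3.18
v -0.26 3.584 2.601
v 0.548 3.733 3.489
v -0.426 3.214 2.814
v 0.382 3.362 3.702
v -0.362 2.761 2.831
v 0.446 2.909 3.72
v -0.098 2.436 2.645
v 0.71 2.584 3.533
v 0.243 2.392 2.342
v 1.051 2.54 3.23
v 0.501 2.649 2.064
v 1.309 2.798 2.953
v -3.637 -2.571 -0.782
v -2.738 -3.103 -0.394
v -4.702 -3.717 0.114
v -3.803 -4.249 0.502
v -4.035 -3.217 0.854
v -3.377 -2.509 0.299
v -4.063 -4.311 -0.579
v -3.405 -3.603 -1.134
v -3.001 -4.178 -0.269
v -2.984 -3.502 0.617
v -4.456 -3.318 -0.897
v -4.439 -2.642 -0.011
v -3.094 -2.736 -0.667
v -4.346 -4.084 0.387
v -4.482 -3.477 0.593
v -3.954 -3.79 0.822
v -3.47 -2.387 -0.259
v -2.941 -2.699 -0.031
v -3.703 -2.767 0.702
v -4.499 -4.121 -0.249
v -3.97 -4.433 -0.021
v -3.486 -3.03 -1.102
v -2.958 -3.343 -0.873
v -3.737 -4.053 -0.982
v -2.72 -3.681 -0.365
v -3.346 -4.355 0.162
v -3.499 -4.392 -0.474
v -3.112 -3.975 -0.8
v -2.71 -3.283 0.156
v -3.336 -3.957 0.683
v -3.472 -3.351 0.889
v -3.086 -2.934 0.563
v -2.865 -3.916 0.229
v -4.104 -2.863 -0.963
v -4.73 -3.537 -0.436
v -4.354 -3.886 -0.843
v -3.968 -3.469 -1.169
v -4.094 -2.465 -0.442
v -4.72 -3.139 0.085
v -4.328 -2.845 0.52
v -3.941 -2.428 0.194
v -4.575 -2.904 -0.509
v -1.386 3.123 -2.405
v -0.838 2.804 -3.043
v -0.725 1.858 -2.473
v -1.274 2.177 -1.835
v -0.609 2.961 -2.828
v -0.496 2.015 -2.258
v -0.498 3.142 -2.549
v -0.385 2.197 -1.979
v -0.523 3.321 -2.247
v -0.41 2.375 -1.677
v -0.679 3.469 -1.97
v -0.566 2.524 -1.4
v -0.943 3.565 -1.759
v -0.83 2.62 -1.189
v -1.274 3.594 -1.646
v -1.161 2.648 -1.076
v -1.622 3.55 -1.649
v -1.51 2.605 -1.079
v -1.935 3.442 -1.767
v -1.822 2.496 -1.197
v -2.164 3.285 -1.982
v -2.051 2.339 -1.412
v -2.275 3.103 -2.261
v -2.162 2.158 -1.691
v -2.25 2.925 -2.563
v -2.137 1.979 -1.993
v -2.094 2.776 -2.84
v -1.981 1.831 -2.27
v -1.83 2.68 -3.051
v -1.717 1.735 -2.481
v -1.499 2.652 -3.164
v -1.386 1.706 -2.594
v -1.15 2.695 -3.161
v -1.038 1.75 -2.591
f 2 1 4
f 2 4 3
f 4 1 5
f 4 5 3
f 5 1 6
f 5 6 3
f 6 1 7
f 6 7 3
f 7 1 8
f 7 8 3
f 8 1 9
f 8 9 3
f 9 1 10
f 9 10 3
f 10 1 2
f 10 2 3
f 12 11 15
f 12 15 13
f 13 15 16
f 13 16 14
f 15 11 17
f 15 17 16
f 16 17 18
f 16 18 14
f 17 11 19
f 17 19 18
f 18 19 20
f 18 20 14
f 19 11 21
f 19 21 20
f 20 21 22
f 20 22 14
f 21 11 23
f 21 23 22
f 22 23 24
f 22 24 14
f 23 11 25
f 23 25 24
f 24 25 26
f 24 26 14
f 25 11 27
f 25 27 26
f 26 27 28
f 26 28 14
f 27 11 29
f 27 29 28
f 28 29 30
f 28 30 14
f 29 11 12
f 29 12 30
f 30 12 13
f 30 13 14
f 31 68 47
f 68 42 71
f 47 71 36
f 68 71 47
f 31 47 43
f 47 36 48
f 43 48 32
f 47 48 43
f 31 43 52
f 43 32 53
f 52 53 38
f 43 53 52
f 31 52 64
f 52 38 67
f 64 67 41
f 52 67 64
f 31 64 68
f 64 41 72
f 68 72 42
f 64 72 68
f 32 48 59
f 48 36 62
f 59 62 40
f 48 62 59
f 36 71 49
f 71 42 70
f 49 70 35
f 71 70 49
f 42 72 69
f 72 41 65
f 69 65 33
f 72 65 69
f 41 67 66
f 67 38 54
f 66 54 37
f 67 54 66
f 38 53 58
f 53 32 55
f 58 55 39
f 53 55 58
f 34 60 46
f 60 40 61
f 46 61 35
f 60 61 46
f 34 46 44
f 46 35 45
f 44 45 33
f 46 45 44
f 34 44 51
f 44 33 50
f 51 50 37
f 44 50 51
f 34 51 56
f 51 37 57
f 56 57 39
f 51 57 56
f 34 56 60
f 56 39 63
f 60 63 40
f 56 63 60
f 35 61 49
f 61 40 62
f 49 62 36
f 61 62 49
f 33 45 69
f 45 35 70
f 69 70 42
f 45 70 69
f 37 50 66
f 50 33 65
f 66 65 41
f 50 65 66
f 39 57 58
f 57 37 54
f 58 54 38
f 57 54 58
f 40 63 59
f 63 39 55
f 59 55 32
f 63 55 59
f 74 73 77
f 74 77 75
f 75 77 78
f 75 78 76
f 77 73 79
f 77 79 78
f 78 79 80
f 78 80 76
f 79 73 81
f 79 81 80
f 80 81 82
f 80 82 76
f 81 73 83
f 81 83 82
f 82 83 84
f 82 84 76
f 83 73 85
f 83 85 84
f 84 85 86
f 84 86 76
f 85 73 87
f 85 87 86
f 86 87 88
f 86 88 76
f 87 73 89
f 87 89 88
f 88 89 90
f 88 90 76
f 89 73 91
f 89 91 90
f 90 91 92
f 90 92 76
f 91 73 93
f 91 93 92
f 92 93 94
f 92 94 76
f 93 73 95
f 93 95 94
f 94 95 96
f 94 96 76
f 95 73 97
f 95 97 96
f 96 97 98
f 96 98 76
f 97 73 99
f 97 99 98
f 98 99 100
f 98 100 76
f 99 73 101
f 99 101 100
f 100 101 102
f 100 102 76
f 101 73 103
f 101 103 102
f 102 103 104
f 102 104 76
f 103 73 105
f 103 105 104
f 104 105 106
f 104 106 76
f 105 73 74
f 105 74 106
f 106 74 75
f 106 75 76



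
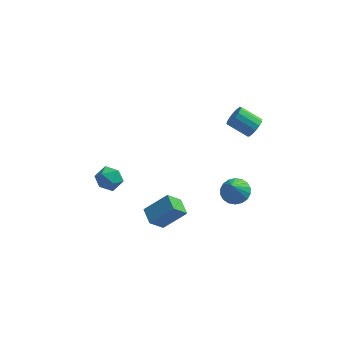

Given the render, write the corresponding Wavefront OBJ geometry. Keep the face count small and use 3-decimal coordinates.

v 4.242 1.823 2.456
v 4.606 1.837 3.041
v 3.422 2.171 3.77
v 3.058 2.157 3.184
v 4.623 2.17 2.915
v 3.438 2.504 3.643
v 4.537 2.411 2.665
v 3.352 2.745 3.394
v 4.372 2.494 2.359
v 3.188 2.828 3.088
v 4.172 2.397 2.079
v 2.988 2.731 2.808
v 3.991 2.146 1.9
v 2.807 2.48 2.629
v 3.878 1.809 1.87
v 2.694 2.143 2.599
v 3.862 1.476 1.997
v 2.677 1.81 2.725
v 3.948 1.235 2.246
v 2.763 1.569 2.975
v 4.112 1.152 2.552
v 2.928 1.486 3.281
v 4.312 1.249 2.832
v 3.128 1.583 3.561
v 4.493 1.5 3.011
v 3.309 1.834 3.74
v 3.31 0.124 -1.781
v 3.957 0.586 -1.428
v 3.09 -0.564 -0.479
v 3.647 0.809 -1.363
v 3.27 0.895 -1.381
v 2.901 0.83 -1.477
v 2.613 0.624 -1.635
v 2.463 0.319 -1.821
v 2.481 -0.024 -1.999
v 2.663 -0.338 -2.135
v 2.973 -0.56 -2.2
v 3.35 -0.647 -2.182
v 3.719 -0.581 -2.085
v 4.007 -0.375 -1.928
v 4.157 -0.071 -1.742
v 4.139 0.273 -1.564
v -0.62 -1.109 -4.25
v -1.335 -1.611 -3.273
v -1.034 -0.142 -4.055
v -1.749 -0.643 -3.079
v 0.689 -0.777 -3.121
v -0.026 -1.278 -2.145
v 0.275 0.191 -2.927
v -0.44 -0.311 -1.95
v -3.466 1.409 -2.932
v -3.01 1.022 -2.282
v -4.67 1.258 -2.178
v -4.214 0.871 -1.528
v -4.102 1.731 -1.694
v -3.358 1.824 -2.161
v -4.322 0.456 -2.299
v -3.578 0.549 -2.766
v -3.539 0.433 -1.891
v -3.403 1.221 -1.517
v -4.277 1.059 -2.943
v -4.141 1.847 -2.569
f 2 1 5
f 2 5 3
f 3 5 6
f 3 6 4
f 5 1 7
f 5 7 6
f 6 7 8
f 6 8 4
f 7 1 9
f 7 9 8
f 8 9 10
f 8 10 4
f 9 1 11
f 9 11 10
f 10 11 12
f 10 12 4
f 11 1 13
f 11 13 12
f 12 13 14
f 12 14 4
f 13 1 15
f 13 15 14
f 14 15 16
f 14 16 4
f 15 1 17
f 15 17 16
f 16 17 18
f 16 18 4
f 17 1 19
f 17 19 18
f 18 19 20
f 18 20 4
f 19 1 21
f 19 21 20
f 20 21 22
f 20 22 4
f 21 1 23
f 21 23 22
f 22 23 24
f 22 24 4
f 23 1 25
f 23 25 24
f 24 25 26
f 24 26 4
f 25 1 2
f 25 2 26
f 26 2 3
f 26 3 4
f 28 27 30
f 28 30 29
f 30 27 31
f 30 31 29
f 31 27 32
f 31 32 29
f 32 27 33
f 32 33 29
f 33 27 34
f 33 34 29
f 34 27 35
f 34 35 29
f 35 27 36
f 35 36 29
f 36 27 37
f 36 37 29
f 37 27 38
f 37 38 29
f 38 27 39
f 38 39 29
f 39 27 40
f 39 40 29
f 40 27 41
f 40 41 29
f 41 27 42
f 41 42 29
f 42 27 28
f 42 28 29
f 44 46 43
f 47 44 43
f 43 46 45
f 45 47 43
f 44 50 46
f 48 44 47
f 48 50 44
f 46 50 45
f 49 47 45
f 45 50 49
f 49 48 47
f 50 48 49
f 51 62 56
f 51 56 52
f 51 52 58
f 51 58 61
f 51 61 62
f 52 56 60
f 56 62 55
f 62 61 53
f 61 58 57
f 58 52 59
f 54 60 55
f 54 55 53
f 54 53 57
f 54 57 59
f 54 59 60
f 55 60 56
f 53 55 62
f 57 53 61
f 59 57 58
f 60 59 52



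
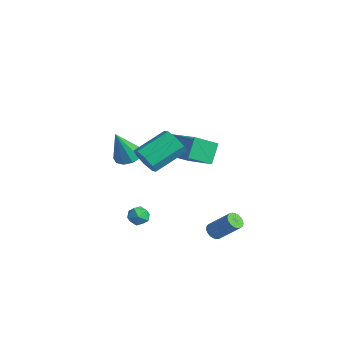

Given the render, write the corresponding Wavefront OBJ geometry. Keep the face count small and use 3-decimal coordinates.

v 1.404 -3.074 3.543
v 1.922 -3.375 4.16
v 1.955 -1.567 5.014
v 1.436 -1.266 4.397
v 2.255 -3.137 3.644
v 2.288 -1.329 4.499
v 2.09 -2.863 3.07
v 2.123 -1.055 3.924
v 1.522 -2.712 2.772
v 1.555 -0.904 3.626
v 0.885 -2.773 2.926
v 0.918 -0.965 3.78
v 0.552 -3.011 3.441
v 0.585 -1.203 4.296
v 0.717 -3.285 4.016
v 0.75 -1.477 4.87
v 1.285 -3.436 4.314
v 1.318 -1.628 5.168
v -0.486 -1.627 -2.058
v 0.056 -2.041 -2.1
v -1.136 -2.499 -1.86
v -0.594 -2.913 -1.902
v -0.654 -2.481 -1.376
v -0.252 -1.942 -1.498
v -0.828 -2.598 -2.462
v -0.426 -2.059 -2.584
v -0.155 -2.641 -2.35
v -0.048 -2.569 -1.679
v -1.032 -1.971 -2.281
v -0.925 -1.899 -1.61
v -2.829 1.261 1.83
v -1.031 1.536 2.446
v -2.731 2.677 0.912
v -0.933 2.952 1.528
v -2.347 0.528 0.752
v -0.549 0.803 1.368
v -2.249 1.944 -0.166
v -0.451 2.219 0.45
v 2.791 0.193 -2.155
v 3.099 0.412 -2.526
v 4.097 1.026 -1.337
v 3.789 0.807 -0.965
v 2.953 0.573 -2.487
v 3.952 1.187 -1.298
v 2.779 0.668 -2.39
v 3.778 1.282 -1.201
v 2.608 0.681 -2.253
v 3.606 1.295 -1.063
v 2.468 0.609 -2.098
v 3.466 1.223 -0.909
v 2.383 0.466 -1.954
v 3.382 1.08 -0.764
v 2.37 0.276 -1.844
v 3.368 0.889 -0.654
v 2.429 0.071 -1.788
v 3.427 0.685 -0.598
v 2.55 -0.113 -1.795
v 3.549 0.501 -0.605
v 2.713 -0.244 -1.865
v 3.712 0.37 -0.675
v 2.89 -0.299 -1.984
v 3.889 0.315 -0.795
v 3.049 -0.269 -2.134
v 4.048 0.345 -0.944
v 3.164 -0.159 -2.286
v 4.163 0.455 -1.097
v 3.214 0.011 -2.417
v 4.213 0.625 -1.227
v 3.191 0.214 -2.501
v 4.19 0.827 -1.312
v -3.614 -0.974 0.556
v -2.815 -1.183 0.475
v -3.626 -1.746 2.444
v -2.836 -0.708 0.669
v -3.155 -0.335 0.819
v -3.649 -0.207 0.869
v -4.13 -0.371 0.799
v -4.414 -0.766 0.636
v -4.392 -1.241 0.442
v -4.074 -1.613 0.292
v -3.58 -1.742 0.242
v -3.099 -1.578 0.312
f 2 1 5
f 2 5 3
f 3 5 6
f 3 6 4
f 5 1 7
f 5 7 6
f 6 7 8
f 6 8 4
f 7 1 9
f 7 9 8
f 8 9 10
f 8 10 4
f 9 1 11
f 9 11 10
f 10 11 12
f 10 12 4
f 11 1 13
f 11 13 12
f 12 13 14
f 12 14 4
f 13 1 15
f 13 15 14
f 14 15 16
f 14 16 4
f 15 1 17
f 15 17 16
f 16 17 18
f 16 18 4
f 17 1 2
f 17 2 18
f 18 2 3
f 18 3 4
f 19 30 24
f 19 24 20
f 19 20 26
f 19 26 29
f 19 29 30
f 20 24 28
f 24 30 23
f 30 29 21
f 29 26 25
f 26 20 27
f 22 28 23
f 22 23 21
f 22 21 25
f 22 25 27
f 22 27 28
f 23 28 24
f 21 23 30
f 25 21 29
f 27 25 26
f 28 27 20
f 32 34 31
f 35 32 31
f 31 34 33
f 33 35 31
f 32 38 34
f 36 32 35
f 36 38 32
f 34 38 33
f 37 35 33
f 33 38 37
f 37 36 35
f 38 36 37
f 40 39 43
f 40 43 41
f 41 43 44
f 41 44 42
f 43 39 45
f 43 45 44
f 44 45 46
f 44 46 42
f 45 39 47
f 45 47 46
f 46 47 48
f 46 48 42
f 47 39 49
f 47 49 48
f 48 49 50
f 48 50 42
f 49 39 51
f 49 51 50
f 50 51 52
f 50 52 42
f 51 39 53
f 51 53 52
f 52 53 54
f 52 54 42
f 53 39 55
f 53 55 54
f 54 55 56
f 54 56 42
f 55 39 57
f 55 57 56
f 56 57 58
f 56 58 42
f 57 39 59
f 57 59 58
f 58 59 60
f 58 60 42
f 59 39 61
f 59 61 60
f 60 61 62
f 60 62 42
f 61 39 63
f 61 63 62
f 62 63 64
f 62 64 42
f 63 39 65
f 63 65 64
f 64 65 66
f 64 66 42
f 65 39 67
f 65 67 66
f 66 67 68
f 66 68 42
f 67 39 69
f 67 69 68
f 68 69 70
f 68 70 42
f 69 39 40
f 69 40 70
f 70 40 41
f 70 41 42
f 72 71 74
f 72 74 73
f 74 71 75
f 74 75 73
f 75 71 76
f 75 76 73
f 76 71 77
f 76 77 73
f 77 71 78
f 77 78 73
f 78 71 79
f 78 79 73
f 79 71 80
f 79 80 73
f 80 71 81
f 80 81 73
f 81 71 82
f 81 82 73
f 82 71 72
f 82 72 73



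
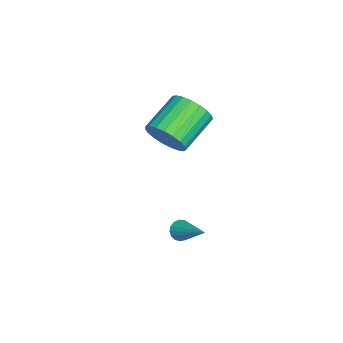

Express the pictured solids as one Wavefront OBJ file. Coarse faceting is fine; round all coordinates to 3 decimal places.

v -2.931 2.186 1.284
v -2.199 2.896 1.669
v -3.737 3.944 2.661
v -4.469 3.234 2.276
v -2.32 3.088 1.277
v -3.859 4.137 2.269
v -2.547 3.125 0.886
v -4.085 4.174 1.879
v -2.84 3 0.564
v -4.379 4.048 1.557
v -3.149 2.733 0.367
v -4.688 3.782 1.359
v -3.42 2.372 0.328
v -4.959 3.421 1.32
v -3.607 1.979 0.454
v -5.145 3.027 1.447
v -3.676 1.621 0.724
v -5.215 2.67 1.716
v -3.617 1.361 1.09
v -5.156 2.41 2.083
v -3.439 1.244 1.49
v -4.978 2.293 2.483
v -3.173 1.289 1.855
v -4.712 2.338 2.847
v -2.865 1.49 2.12
v -4.404 2.538 3.113
v -2.569 1.811 2.241
v -4.108 2.859 3.234
v -2.335 2.196 2.196
v -3.874 3.245 3.189
v -2.204 2.58 1.994
v -3.743 3.629 2.986
v 0.755 3.171 -1.875
v 1.171 2.951 -2.16
v 2.025 4.289 -0.885
v 1.1 3.16 -2.304
v 0.949 3.371 -2.349
v 0.755 3.536 -2.287
v 0.56 3.618 -2.129
v 0.41 3.598 -1.914
v 0.339 3.48 -1.69
v 0.364 3.291 -1.508
v 0.478 3.075 -1.41
v 0.655 2.88 -1.419
v 0.856 2.753 -1.533
v 1.033 2.721 -1.724
v 1.147 2.793 -1.951
f 2 1 5
f 2 5 3
f 3 5 6
f 3 6 4
f 5 1 7
f 5 7 6
f 6 7 8
f 6 8 4
f 7 1 9
f 7 9 8
f 8 9 10
f 8 10 4
f 9 1 11
f 9 11 10
f 10 11 12
f 10 12 4
f 11 1 13
f 11 13 12
f 12 13 14
f 12 14 4
f 13 1 15
f 13 15 14
f 14 15 16
f 14 16 4
f 15 1 17
f 15 17 16
f 16 17 18
f 16 18 4
f 17 1 19
f 17 19 18
f 18 19 20
f 18 20 4
f 19 1 21
f 19 21 20
f 20 21 22
f 20 22 4
f 21 1 23
f 21 23 22
f 22 23 24
f 22 24 4
f 23 1 25
f 23 25 24
f 24 25 26
f 24 26 4
f 25 1 27
f 25 27 26
f 26 27 28
f 26 28 4
f 27 1 29
f 27 29 28
f 28 29 30
f 28 30 4
f 29 1 31
f 29 31 30
f 30 31 32
f 30 32 4
f 31 1 2
f 31 2 32
f 32 2 3
f 32 3 4
f 34 33 36
f 34 36 35
f 36 33 37
f 36 37 35
f 37 33 38
f 37 38 35
f 38 33 39
f 38 39 35
f 39 33 40
f 39 40 35
f 40 33 41
f 40 41 35
f 41 33 42
f 41 42 35
f 42 33 43
f 42 43 35
f 43 33 44
f 43 44 35
f 44 33 45
f 44 45 35
f 45 33 46
f 45 46 35
f 46 33 47
f 46 47 35
f 47 33 34
f 47 34 35



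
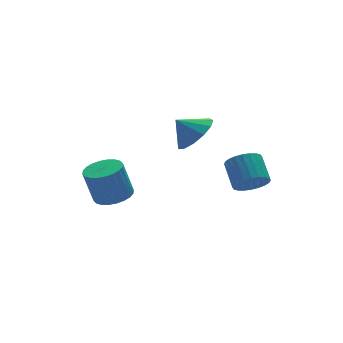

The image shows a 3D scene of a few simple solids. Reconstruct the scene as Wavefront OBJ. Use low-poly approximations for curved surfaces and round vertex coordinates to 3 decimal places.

v 1.571 -0.089 0.472
v 2.188 0.619 0.613
v 0.949 0.309 1.188
v 1.853 0.785 0.229
v 1.428 0.673 -0.077
v 1.049 0.319 -0.209
v 0.836 -0.165 -0.125
v 0.856 -0.625 0.148
v 1.103 -0.915 0.524
v 1.499 -0.942 0.884
v 1.918 -0.699 1.112
v 2.227 -0.263 1.137
v 2.327 0.229 0.951
v 2.72 -2.454 -1.258
v 3.411 -2.654 -1.134
v 3.571 -1.665 -0.438
v 2.88 -1.466 -0.562
v 3.441 -2.494 -1.368
v 3.601 -1.505 -0.671
v 3.36 -2.328 -1.585
v 3.521 -1.339 -0.889
v 3.183 -2.181 -1.752
v 3.343 -1.193 -1.056
v 2.934 -2.076 -1.845
v 3.095 -1.087 -1.148
v 2.654 -2.029 -1.847
v 2.814 -1.04 -1.151
v 2.383 -2.046 -1.761
v 2.543 -1.057 -1.064
v 2.163 -2.125 -1.597
v 2.324 -1.137 -0.901
v 2.029 -2.255 -1.382
v 2.189 -1.266 -0.686
v 1.999 -2.415 -1.149
v 2.159 -1.426 -0.452
v 2.079 -2.581 -0.931
v 2.24 -1.592 -0.235
v 2.257 -2.727 -0.764
v 2.417 -1.739 -0.068
v 2.505 -2.833 -0.672
v 2.666 -1.844 0.025
v 2.786 -2.88 -0.669
v 2.946 -1.891 0.027
v 3.057 -2.863 -0.756
v 3.217 -1.874 -0.059
v 3.276 -2.783 -0.919
v 3.437 -1.795 -0.223
v -1.52 0.547 -2.423
v -0.781 0.354 -2.222
v -1.121 0.559 -0.775
v -1.86 0.753 -0.977
v -0.755 0.659 -2.259
v -1.096 0.864 -0.813
v -0.846 0.947 -2.321
v -1.186 1.152 -0.875
v -1.039 1.174 -2.399
v -1.38 1.379 -0.953
v -1.306 1.306 -2.48
v -1.646 1.511 -1.034
v -1.605 1.322 -2.553
v -1.945 1.527 -1.107
v -1.891 1.22 -2.606
v -2.232 1.426 -1.16
v -2.12 1.016 -2.631
v -2.461 1.222 -1.185
v -2.259 0.741 -2.625
v -2.599 0.946 -1.178
v -2.284 0.436 -2.587
v -2.625 0.641 -1.141
v -2.194 0.148 -2.525
v -2.534 0.353 -1.079
v -2 -0.079 -2.447
v -2.341 0.126 -1.001
v -1.734 -0.211 -2.366
v -2.074 -0.006 -0.92
v -1.435 -0.227 -2.293
v -1.775 -0.022 -0.847
v -1.148 -0.126 -2.24
v -1.489 0.08 -0.794
v -0.919 0.078 -2.215
v -1.26 0.284 -0.769
f 2 1 4
f 2 4 3
f 4 1 5
f 4 5 3
f 5 1 6
f 5 6 3
f 6 1 7
f 6 7 3
f 7 1 8
f 7 8 3
f 8 1 9
f 8 9 3
f 9 1 10
f 9 10 3
f 10 1 11
f 10 11 3
f 11 1 12
f 11 12 3
f 12 1 13
f 12 13 3
f 13 1 2
f 13 2 3
f 15 14 18
f 15 18 16
f 16 18 19
f 16 19 17
f 18 14 20
f 18 20 19
f 19 20 21
f 19 21 17
f 20 14 22
f 20 22 21
f 21 22 23
f 21 23 17
f 22 14 24
f 22 24 23
f 23 24 25
f 23 25 17
f 24 14 26
f 24 26 25
f 25 26 27
f 25 27 17
f 26 14 28
f 26 28 27
f 27 28 29
f 27 29 17
f 28 14 30
f 28 30 29
f 29 30 31
f 29 31 17
f 30 14 32
f 30 32 31
f 31 32 33
f 31 33 17
f 32 14 34
f 32 34 33
f 33 34 35
f 33 35 17
f 34 14 36
f 34 36 35
f 35 36 37
f 35 37 17
f 36 14 38
f 36 38 37
f 37 38 39
f 37 39 17
f 38 14 40
f 38 40 39
f 39 40 41
f 39 41 17
f 40 14 42
f 40 42 41
f 41 42 43
f 41 43 17
f 42 14 44
f 42 44 43
f 43 44 45
f 43 45 17
f 44 14 46
f 44 46 45
f 45 46 47
f 45 47 17
f 46 14 15
f 46 15 47
f 47 15 16
f 47 16 17
f 49 48 52
f 49 52 50
f 50 52 53
f 50 53 51
f 52 48 54
f 52 54 53
f 53 54 55
f 53 55 51
f 54 48 56
f 54 56 55
f 55 56 57
f 55 57 51
f 56 48 58
f 56 58 57
f 57 58 59
f 57 59 51
f 58 48 60
f 58 60 59
f 59 60 61
f 59 61 51
f 60 48 62
f 60 62 61
f 61 62 63
f 61 63 51
f 62 48 64
f 62 64 63
f 63 64 65
f 63 65 51
f 64 48 66
f 64 66 65
f 65 66 67
f 65 67 51
f 66 48 68
f 66 68 67
f 67 68 69
f 67 69 51
f 68 48 70
f 68 70 69
f 69 70 71
f 69 71 51
f 70 48 72
f 70 72 71
f 71 72 73
f 71 73 51
f 72 48 74
f 72 74 73
f 73 74 75
f 73 75 51
f 74 48 76
f 74 76 75
f 75 76 77
f 75 77 51
f 76 48 78
f 76 78 77
f 77 78 79
f 77 79 51
f 78 48 80
f 78 80 79
f 79 80 81
f 79 81 51
f 80 48 49
f 80 49 81
f 81 49 50
f 81 50 51



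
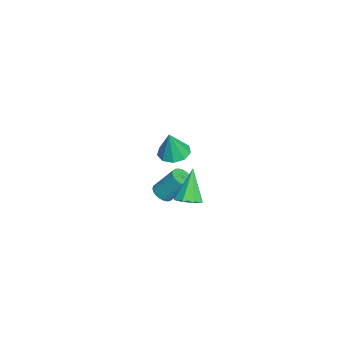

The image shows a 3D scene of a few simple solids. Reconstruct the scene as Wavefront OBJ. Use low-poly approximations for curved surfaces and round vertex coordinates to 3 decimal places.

v 1.787 0.382 -2.207
v 2.46 0.124 -1.814
v 0.773 0.558 -0.353
v 2.445 0.748 -1.881
v 2.045 1.158 -2.139
v 1.494 1.113 -2.436
v 1.115 0.64 -2.599
v 1.13 0.016 -2.532
v 1.529 -0.393 -2.274
v 2.08 -0.348 -1.977
v 3.005 -0.262 2.535
v 3.652 0.344 2.46
v 3.395 -0.478 4.145
v 3.131 0.615 2.622
v 2.551 0.475 2.744
v 2.184 -0.01 2.768
v 2.2 -0.613 2.683
v 2.593 -1.051 2.529
v 3.179 -1.121 2.378
v 3.683 -0.788 2.3
v 3.87 -0.21 2.333
v -1.741 -1.308 -4.371
v -1.364 -1.794 -4.036
v -1.243 -0.677 -2.554
v -1.619 -0.192 -2.889
v -1.168 -1.651 -4.16
v -1.046 -0.534 -2.678
v -1.058 -1.455 -4.317
v -0.937 -0.338 -2.834
v -1.053 -1.237 -4.481
v -0.932 -0.12 -2.999
v -1.153 -1.03 -4.629
v -1.031 0.087 -3.147
v -1.341 -0.865 -4.738
v -1.22 0.251 -3.255
v -1.591 -0.768 -4.79
v -1.47 0.349 -3.308
v -1.864 -0.753 -4.779
v -1.742 0.364 -3.297
v -2.117 -0.823 -4.706
v -1.996 0.294 -3.224
v -2.314 -0.966 -4.582
v -2.192 0.151 -3.1
v -2.423 -1.162 -4.426
v -2.302 -0.045 -2.943
v -2.428 -1.38 -4.261
v -2.307 -0.263 -2.779
v -2.329 -1.587 -4.113
v -2.207 -0.47 -2.631
v -2.14 -1.751 -4.005
v -2.019 -0.635 -2.522
v -1.89 -1.849 -3.952
v -1.769 -0.732 -2.47
v -1.618 -1.864 -3.963
v -1.496 -0.747 -2.481
f 2 1 4
f 2 4 3
f 4 1 5
f 4 5 3
f 5 1 6
f 5 6 3
f 6 1 7
f 6 7 3
f 7 1 8
f 7 8 3
f 8 1 9
f 8 9 3
f 9 1 10
f 9 10 3
f 10 1 2
f 10 2 3
f 12 11 14
f 12 14 13
f 14 11 15
f 14 15 13
f 15 11 16
f 15 16 13
f 16 11 17
f 16 17 13
f 17 11 18
f 17 18 13
f 18 11 19
f 18 19 13
f 19 11 20
f 19 20 13
f 20 11 21
f 20 21 13
f 21 11 12
f 21 12 13
f 23 22 26
f 23 26 24
f 24 26 27
f 24 27 25
f 26 22 28
f 26 28 27
f 27 28 29
f 27 29 25
f 28 22 30
f 28 30 29
f 29 30 31
f 29 31 25
f 30 22 32
f 30 32 31
f 31 32 33
f 31 33 25
f 32 22 34
f 32 34 33
f 33 34 35
f 33 35 25
f 34 22 36
f 34 36 35
f 35 36 37
f 35 37 25
f 36 22 38
f 36 38 37
f 37 38 39
f 37 39 25
f 38 22 40
f 38 40 39
f 39 40 41
f 39 41 25
f 40 22 42
f 40 42 41
f 41 42 43
f 41 43 25
f 42 22 44
f 42 44 43
f 43 44 45
f 43 45 25
f 44 22 46
f 44 46 45
f 45 46 47
f 45 47 25
f 46 22 48
f 46 48 47
f 47 48 49
f 47 49 25
f 48 22 50
f 48 50 49
f 49 50 51
f 49 51 25
f 50 22 52
f 50 52 51
f 51 52 53
f 51 53 25
f 52 22 54
f 52 54 53
f 53 54 55
f 53 55 25
f 54 22 23
f 54 23 55
f 55 23 24
f 55 24 25



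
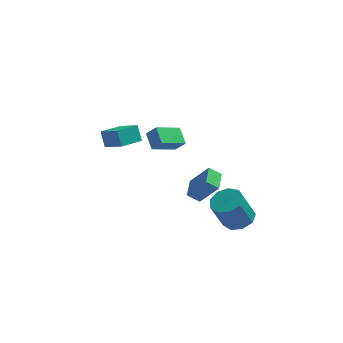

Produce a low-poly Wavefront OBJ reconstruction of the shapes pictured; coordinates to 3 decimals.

v 4.283 -2.148 -3.083
v 5.073 -2.711 -2.95
v 4.428 -3.195 -1.164
v 3.637 -2.632 -1.297
v 5.197 -2.088 -2.737
v 4.552 -2.572 -0.95
v 4.893 -1.493 -2.685
v 4.248 -1.977 -0.899
v 4.303 -1.204 -2.82
v 3.658 -1.688 -1.033
v 3.704 -1.357 -3.078
v 3.059 -1.841 -1.291
v 3.375 -1.88 -3.338
v 2.73 -2.364 -1.552
v 3.471 -2.528 -3.479
v 2.826 -3.012 -1.693
v 3.947 -2.999 -3.435
v 3.301 -3.483 -1.649
v 4.579 -3.071 -3.226
v 3.934 -3.555 -1.44
v 2.044 -1.016 -2.842
v 1.341 -1.084 -2.317
v 2.061 0.28 -2.652
v 1.358 0.213 -2.128
v 3.102 -1.233 -1.452
v 2.399 -1.3 -0.928
v 3.119 0.064 -1.263
v 2.416 -0.004 -0.738
v -3.728 2.398 -1.345
v -4.031 2.869 -0.398
v -2.746 3.507 -1.582
v -3.049 3.978 -0.636
v -2.651 1.602 -0.604
v -2.954 2.073 0.342
v -1.669 2.711 -0.842
v -1.972 3.182 0.105
v -0.201 0.297 0.864
v -0.639 1.19 1.48
v -0.795 0.491 0.161
v -1.233 1.383 0.777
v 0.973 1.357 0.163
v 0.535 2.249 0.779
v 0.379 1.55 -0.54
v -0.059 2.443 0.076
f 2 1 5
f 2 5 3
f 3 5 6
f 3 6 4
f 5 1 7
f 5 7 6
f 6 7 8
f 6 8 4
f 7 1 9
f 7 9 8
f 8 9 10
f 8 10 4
f 9 1 11
f 9 11 10
f 10 11 12
f 10 12 4
f 11 1 13
f 11 13 12
f 12 13 14
f 12 14 4
f 13 1 15
f 13 15 14
f 14 15 16
f 14 16 4
f 15 1 17
f 15 17 16
f 16 17 18
f 16 18 4
f 17 1 19
f 17 19 18
f 18 19 20
f 18 20 4
f 19 1 2
f 19 2 20
f 20 2 3
f 20 3 4
f 22 24 21
f 25 22 21
f 21 24 23
f 23 25 21
f 22 28 24
f 26 22 25
f 26 28 22
f 24 28 23
f 27 25 23
f 23 28 27
f 27 26 25
f 28 26 27
f 30 32 29
f 33 30 29
f 29 32 31
f 31 33 29
f 30 36 32
f 34 30 33
f 34 36 30
f 32 36 31
f 35 33 31
f 31 36 35
f 35 34 33
f 36 34 35
f 38 40 37
f 41 38 37
f 37 40 39
f 39 41 37
f 38 44 40
f 42 38 41
f 42 44 38
f 40 44 39
f 43 41 39
f 39 44 43
f 43 42 41
f 44 42 43



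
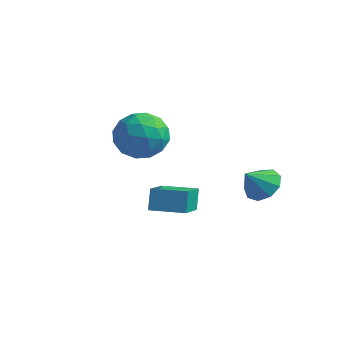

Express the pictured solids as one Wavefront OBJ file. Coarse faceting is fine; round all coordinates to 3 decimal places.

v 2.135 1.05 1.715
v 2.868 0.985 1.908
v 1.865 0.35 2.505
v 2.647 1.372 2.176
v 2.187 1.609 2.228
v 1.703 1.584 2.04
v 1.421 1.31 1.7
v 1.474 0.914 1.367
v 1.836 0.582 1.197
v 2.338 0.469 1.269
v 2.746 0.628 1.55
v 1.062 -4.004 2.552
v 0.898 -3.663 3.335
v 0.463 -2.566 1.799
v 0.299 -2.225 2.582
v 2.201 -3.515 2.578
v 2.037 -3.174 3.361
v 1.602 -2.077 1.825
v 1.438 -1.736 2.608
v -2.076 0.095 3.754
v -1.043 -0.01 3.917
v -2.217 -1.59 3.563
v -1.184 -1.695 3.726
v -1.813 -1.404 4.516
v -1.726 -0.363 4.634
v -1.534 -1.237 2.846
v -1.447 -0.196 2.964
v -0.708 -0.833 3.355
v -0.88 -0.936 4.387
v -2.38 -0.664 3.093
v -2.552 -0.767 4.125
v -1.547 0.19 3.852
v -1.713 -1.79 3.628
v -2.083 -1.619 4.092
v -1.475 -1.681 4.188
v -1.949 -0.017 4.274
v -1.341 -0.079 4.369
v -1.794 -0.898 4.722
v -1.919 -1.521 3.111
v -1.311 -1.583 3.206
v -1.785 0.081 3.292
v -1.177 0.019 3.388
v -1.466 -0.702 2.758
v -0.743 -0.355 3.618
v -0.825 -1.346 3.505
v -1.031 -1.077 2.988
v -0.98 -0.465 3.058
v -0.844 -0.416 4.224
v -0.927 -1.406 4.112
v -1.297 -1.235 4.577
v -1.246 -0.623 4.646
v -0.647 -0.9 3.894
v -2.333 -0.194 3.368
v -2.416 -1.184 3.256
v -2.014 -0.977 2.834
v -1.963 -0.365 2.903
v -2.435 -0.254 3.975
v -2.517 -1.245 3.862
v -2.28 -1.135 4.422
v -2.229 -0.523 4.492
v -2.613 -0.7 3.586
f 2 1 4
f 2 4 3
f 4 1 5
f 4 5 3
f 5 1 6
f 5 6 3
f 6 1 7
f 6 7 3
f 7 1 8
f 7 8 3
f 8 1 9
f 8 9 3
f 9 1 10
f 9 10 3
f 10 1 11
f 10 11 3
f 11 1 2
f 11 2 3
f 13 15 12
f 16 13 12
f 12 15 14
f 14 16 12
f 13 19 15
f 17 13 16
f 17 19 13
f 15 19 14
f 18 16 14
f 14 19 18
f 18 17 16
f 19 17 18
f 20 57 36
f 57 31 60
f 36 60 25
f 57 60 36
f 20 36 32
f 36 25 37
f 32 37 21
f 36 37 32
f 20 32 41
f 32 21 42
f 41 42 27
f 32 42 41
f 20 41 53
f 41 27 56
f 53 56 30
f 41 56 53
f 20 53 57
f 53 30 61
f 57 61 31
f 53 61 57
f 21 37 48
f 37 25 51
f 48 51 29
f 37 51 48
f 25 60 38
f 60 31 59
f 38 59 24
f 60 59 38
f 31 61 58
f 61 30 54
f 58 54 22
f 61 54 58
f 30 56 55
f 56 27 43
f 55 43 26
f 56 43 55
f 27 42 47
f 42 21 44
f 47 44 28
f 42 44 47
f 23 49 35
f 49 29 50
f 35 50 24
f 49 50 35
f 23 35 33
f 35 24 34
f 33 34 22
f 35 34 33
f 23 33 40
f 33 22 39
f 40 39 26
f 33 39 40
f 23 40 45
f 40 26 46
f 45 46 28
f 40 46 45
f 23 45 49
f 45 28 52
f 49 52 29
f 45 52 49
f 24 50 38
f 50 29 51
f 38 51 25
f 50 51 38
f 22 34 58
f 34 24 59
f 58 59 31
f 34 59 58
f 26 39 55
f 39 22 54
f 55 54 30
f 39 54 55
f 28 46 47
f 46 26 43
f 47 43 27
f 46 43 47
f 29 52 48
f 52 28 44
f 48 44 21
f 52 44 48



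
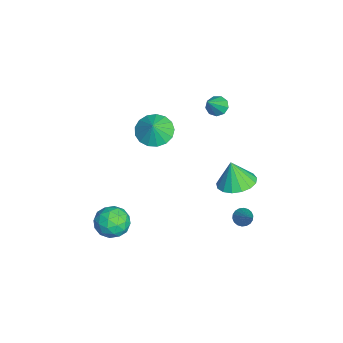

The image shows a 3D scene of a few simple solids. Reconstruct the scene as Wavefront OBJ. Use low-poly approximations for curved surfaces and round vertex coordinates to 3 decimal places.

v 3.394 -3.331 -0.602
v 4.337 -3.265 -0.639
v 3.443 -4.555 -1.521
v 4.386 -4.489 -1.558
v 3.961 -4.745 -0.752
v 3.93 -3.989 -0.184
v 3.85 -3.831 -1.976
v 3.819 -3.075 -1.408
v 4.619 -3.575 -1.488
v 4.687 -4.14 -0.732
v 3.093 -3.68 -1.428
v 3.161 -4.245 -0.672
v 3.861 -3.191 -0.54
v 3.919 -4.629 -1.62
v 3.669 -4.78 -1.146
v 4.223 -4.741 -1.168
v 3.622 -3.616 -0.273
v 4.177 -3.577 -0.294
v 3.955 -4.447 -0.361
v 3.603 -4.243 -1.866
v 4.158 -4.204 -1.887
v 3.557 -3.079 -0.992
v 4.111 -3.04 -1.014
v 3.825 -3.373 -1.799
v 4.581 -3.334 -1.061
v 4.61 -4.054 -1.601
v 4.295 -3.667 -1.846
v 4.277 -3.222 -1.513
v 4.622 -3.666 -0.616
v 4.65 -4.386 -1.156
v 4.4 -4.536 -0.683
v 4.383 -4.091 -0.349
v 4.787 -3.848 -1.115
v 3.13 -3.434 -1.004
v 3.158 -4.154 -1.544
v 3.397 -3.729 -1.811
v 3.38 -3.284 -1.477
v 3.17 -3.766 -0.559
v 3.199 -4.486 -1.099
v 3.503 -4.598 -0.647
v 3.485 -4.153 -0.314
v 2.993 -3.972 -1.045
v -0.909 1.373 3.186
v -0.449 1.323 2.804
v -0.031 0.827 4.314
v -0.445 1.694 2.98
v -0.658 1.914 3.253
v -0.988 1.882 3.495
v -1.282 1.611 3.592
v -1.4 1.23 3.499
v -1.289 0.915 3.26
v -1 0.815 2.987
v -0.669 0.976 2.806
v -1.085 -1.674 1.246
v -0.355 -1.128 0.862
v -0.535 -1.786 2.134
v -0.634 -0.81 1.075
v -1.016 -0.69 1.327
v -1.415 -0.796 1.561
v -1.738 -1.102 1.723
v -1.911 -1.54 1.775
v -1.895 -2.009 1.707
v -1.694 -2.401 1.533
v -1.353 -2.626 1.293
v -0.951 -2.634 1.043
v -0.579 -2.422 0.839
v -0.324 -2.038 0.729
v -0.243 -1.571 0.737
v 2.413 2.454 -2.555
v 2.756 2.168 -2.84
v 3.647 2.806 -1.425
v 2.779 2.384 -2.932
v 2.729 2.614 -2.95
v 2.617 2.812 -2.889
v 2.464 2.939 -2.762
v 2.301 2.97 -2.594
v 2.161 2.899 -2.419
v 2.07 2.74 -2.27
v 2.048 2.524 -2.178
v 2.097 2.294 -2.161
v 2.21 2.096 -2.222
v 2.363 1.968 -2.349
v 2.525 1.937 -2.517
v 2.666 2.008 -2.692
v 0.534 2.288 -1.572
v 1.27 1.568 -1.614
v 0.326 1.992 -0.168
v 1.514 1.978 -1.492
v 1.533 2.46 -1.387
v 1.324 2.902 -1.325
v 0.934 3.203 -1.32
v 0.452 3.295 -1.372
v -0.01 3.156 -1.47
v -0.348 2.818 -1.592
v -0.484 2.359 -1.709
v -0.386 1.883 -1.794
v -0.078 1.5 -1.829
v 0.371 1.298 -1.805
v 0.857 1.322 -1.727
f 1 38 17
f 38 12 41
f 17 41 6
f 38 41 17
f 1 17 13
f 17 6 18
f 13 18 2
f 17 18 13
f 1 13 22
f 13 2 23
f 22 23 8
f 13 23 22
f 1 22 34
f 22 8 37
f 34 37 11
f 22 37 34
f 1 34 38
f 34 11 42
f 38 42 12
f 34 42 38
f 2 18 29
f 18 6 32
f 29 32 10
f 18 32 29
f 6 41 19
f 41 12 40
f 19 40 5
f 41 40 19
f 12 42 39
f 42 11 35
f 39 35 3
f 42 35 39
f 11 37 36
f 37 8 24
f 36 24 7
f 37 24 36
f 8 23 28
f 23 2 25
f 28 25 9
f 23 25 28
f 4 30 16
f 30 10 31
f 16 31 5
f 30 31 16
f 4 16 14
f 16 5 15
f 14 15 3
f 16 15 14
f 4 14 21
f 14 3 20
f 21 20 7
f 14 20 21
f 4 21 26
f 21 7 27
f 26 27 9
f 21 27 26
f 4 26 30
f 26 9 33
f 30 33 10
f 26 33 30
f 5 31 19
f 31 10 32
f 19 32 6
f 31 32 19
f 3 15 39
f 15 5 40
f 39 40 12
f 15 40 39
f 7 20 36
f 20 3 35
f 36 35 11
f 20 35 36
f 9 27 28
f 27 7 24
f 28 24 8
f 27 24 28
f 10 33 29
f 33 9 25
f 29 25 2
f 33 25 29
f 44 43 46
f 44 46 45
f 46 43 47
f 46 47 45
f 47 43 48
f 47 48 45
f 48 43 49
f 48 49 45
f 49 43 50
f 49 50 45
f 50 43 51
f 50 51 45
f 51 43 52
f 51 52 45
f 52 43 53
f 52 53 45
f 53 43 44
f 53 44 45
f 55 54 57
f 55 57 56
f 57 54 58
f 57 58 56
f 58 54 59
f 58 59 56
f 59 54 60
f 59 60 56
f 60 54 61
f 60 61 56
f 61 54 62
f 61 62 56
f 62 54 63
f 62 63 56
f 63 54 64
f 63 64 56
f 64 54 65
f 64 65 56
f 65 54 66
f 65 66 56
f 66 54 67
f 66 67 56
f 67 54 68
f 67 68 56
f 68 54 55
f 68 55 56
f 70 69 72
f 70 72 71
f 72 69 73
f 72 73 71
f 73 69 74
f 73 74 71
f 74 69 75
f 74 75 71
f 75 69 76
f 75 76 71
f 76 69 77
f 76 77 71
f 77 69 78
f 77 78 71
f 78 69 79
f 78 79 71
f 79 69 80
f 79 80 71
f 80 69 81
f 80 81 71
f 81 69 82
f 81 82 71
f 82 69 83
f 82 83 71
f 83 69 84
f 83 84 71
f 84 69 70
f 84 70 71
f 86 85 88
f 86 88 87
f 88 85 89
f 88 89 87
f 89 85 90
f 89 90 87
f 90 85 91
f 90 91 87
f 91 85 92
f 91 92 87
f 92 85 93
f 92 93 87
f 93 85 94
f 93 94 87
f 94 85 95
f 94 95 87
f 95 85 96
f 95 96 87
f 96 85 97
f 96 97 87
f 97 85 98
f 97 98 87
f 98 85 99
f 98 99 87
f 99 85 86
f 99 86 87

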